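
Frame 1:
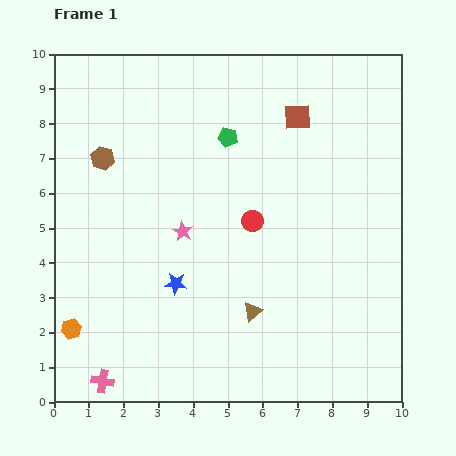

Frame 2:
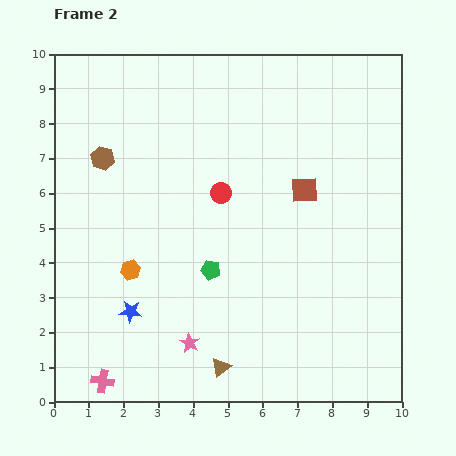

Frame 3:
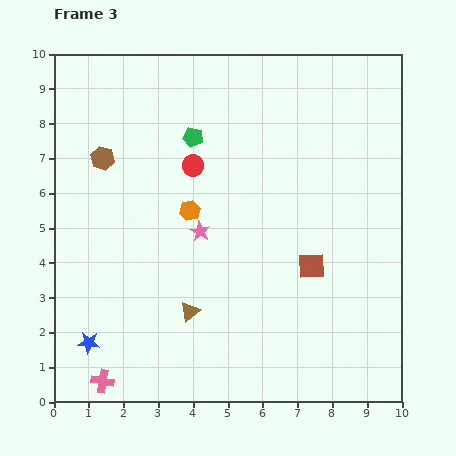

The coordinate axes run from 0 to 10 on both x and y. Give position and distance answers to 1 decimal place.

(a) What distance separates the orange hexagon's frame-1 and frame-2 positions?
2.4

The orange hexagon moved from (0.5, 2.1) to (2.2, 3.8), a distance of √(1.7² + 1.7²) ≈ 2.4.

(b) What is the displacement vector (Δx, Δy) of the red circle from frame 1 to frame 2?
(-0.9, 0.8)

The red circle was at (5.7, 5.2) in frame 1 and (4.8, 6.0) in frame 2.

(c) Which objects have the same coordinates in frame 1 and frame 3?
the brown hexagon, the pink cross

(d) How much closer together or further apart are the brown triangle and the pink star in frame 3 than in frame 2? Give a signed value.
+1.2

Distance in frame 2: 1.1. Distance in frame 3: 2.3.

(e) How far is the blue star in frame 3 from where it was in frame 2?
1.5

The blue star moved from (2.2, 2.6) to (1.0, 1.7), a distance of √(1.2² + 0.9²) ≈ 1.5.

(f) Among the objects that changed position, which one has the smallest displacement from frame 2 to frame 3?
the red circle

(moved 1.1)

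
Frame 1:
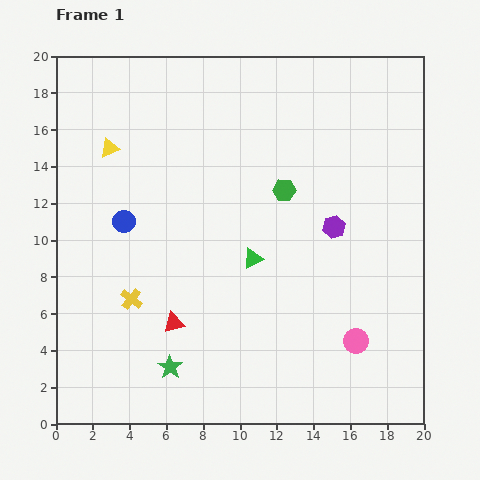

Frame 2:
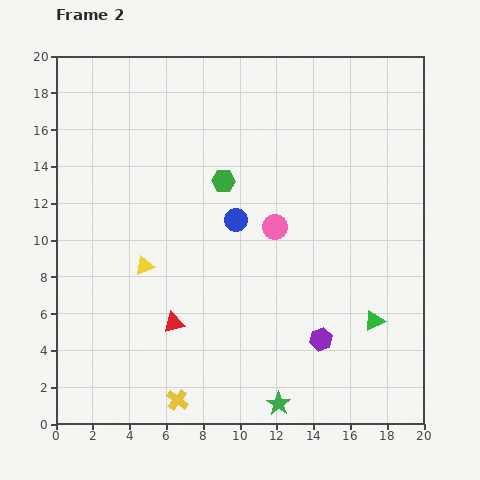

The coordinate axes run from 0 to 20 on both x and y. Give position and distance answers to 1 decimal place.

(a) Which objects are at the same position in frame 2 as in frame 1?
the red triangle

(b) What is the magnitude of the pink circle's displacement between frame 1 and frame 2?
7.6

The pink circle moved from (16.3, 4.5) to (11.9, 10.7), a distance of √(4.4² + 6.2²) ≈ 7.6.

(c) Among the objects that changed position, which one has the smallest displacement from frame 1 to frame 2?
the green hexagon

(moved 3.3)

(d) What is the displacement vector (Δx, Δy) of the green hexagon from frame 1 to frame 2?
(-3.3, 0.5)

The green hexagon was at (12.4, 12.7) in frame 1 and (9.1, 13.2) in frame 2.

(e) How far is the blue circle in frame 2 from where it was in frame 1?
6.1

The blue circle moved from (3.7, 11.0) to (9.8, 11.1), a distance of √(6.1² + 0.1²) ≈ 6.1.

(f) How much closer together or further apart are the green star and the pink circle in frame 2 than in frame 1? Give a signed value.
-0.6

Distance in frame 1: 10.2. Distance in frame 2: 9.6.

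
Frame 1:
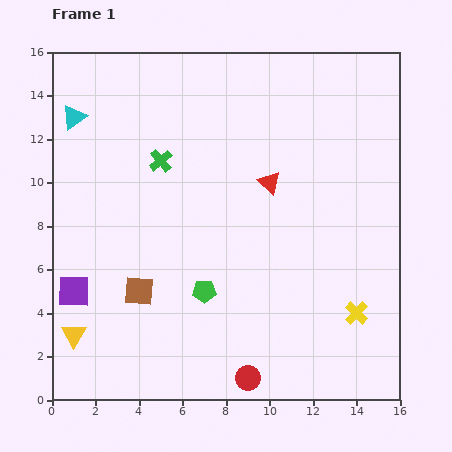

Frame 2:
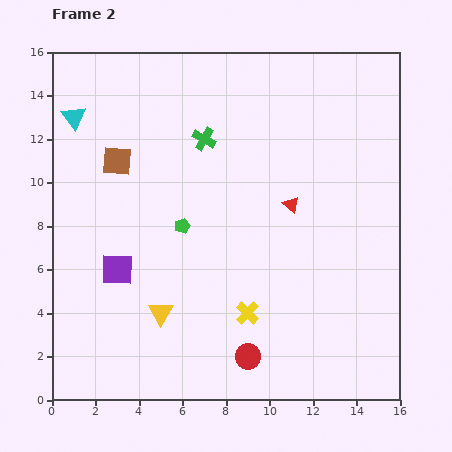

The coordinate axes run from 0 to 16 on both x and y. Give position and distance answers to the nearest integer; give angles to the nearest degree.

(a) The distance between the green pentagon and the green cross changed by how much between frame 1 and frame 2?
-2

Distance in frame 1: 6. Distance in frame 2: 4.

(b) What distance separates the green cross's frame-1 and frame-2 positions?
2

The green cross moved from (5, 11) to (7, 12), a distance of √(2² + 1²) ≈ 2.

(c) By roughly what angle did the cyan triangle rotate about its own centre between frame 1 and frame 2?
31° counter-clockwise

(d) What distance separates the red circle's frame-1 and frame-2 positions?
1

The red circle moved from (9, 1) to (9, 2), a distance of √(0² + 1²) ≈ 1.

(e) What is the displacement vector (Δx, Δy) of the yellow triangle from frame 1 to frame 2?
(4, 1)

The yellow triangle was at (1, 3) in frame 1 and (5, 4) in frame 2.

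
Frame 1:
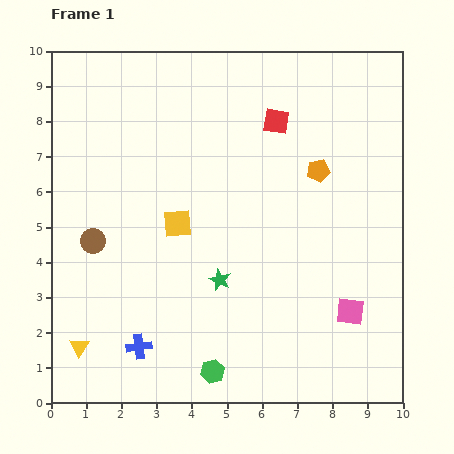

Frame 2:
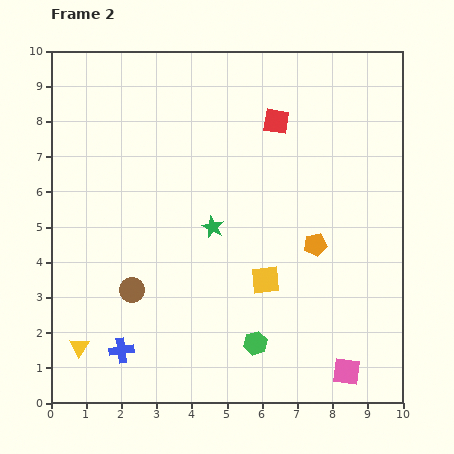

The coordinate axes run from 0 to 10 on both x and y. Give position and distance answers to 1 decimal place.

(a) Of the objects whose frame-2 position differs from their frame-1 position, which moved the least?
the blue cross

(moved 0.5)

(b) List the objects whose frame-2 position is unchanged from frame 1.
the yellow triangle, the red square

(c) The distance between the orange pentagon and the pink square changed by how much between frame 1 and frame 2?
-0.4

Distance in frame 1: 4.1. Distance in frame 2: 3.7.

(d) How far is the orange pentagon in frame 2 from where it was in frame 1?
2.1

The orange pentagon moved from (7.6, 6.6) to (7.5, 4.5), a distance of √(0.1² + 2.1²) ≈ 2.1.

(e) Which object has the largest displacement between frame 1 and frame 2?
the yellow square

(moved 3.0; next 2.1)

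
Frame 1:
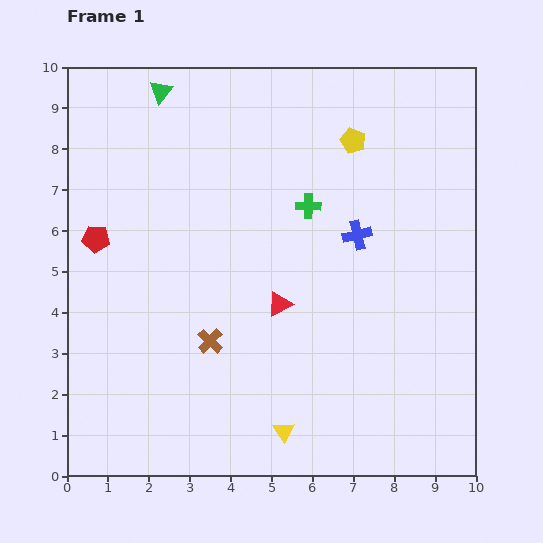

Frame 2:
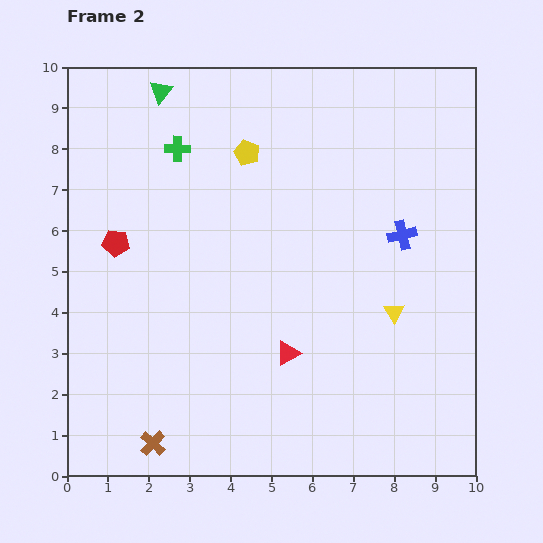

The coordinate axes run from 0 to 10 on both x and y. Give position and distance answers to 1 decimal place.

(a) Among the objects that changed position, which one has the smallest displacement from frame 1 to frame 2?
the red pentagon

(moved 0.5)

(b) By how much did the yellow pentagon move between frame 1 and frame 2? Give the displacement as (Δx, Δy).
(-2.6, -0.3)

The yellow pentagon was at (7.0, 8.2) in frame 1 and (4.4, 7.9) in frame 2.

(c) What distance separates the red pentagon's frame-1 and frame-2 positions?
0.5

The red pentagon moved from (0.7, 5.8) to (1.2, 5.7), a distance of √(0.5² + 0.1²) ≈ 0.5.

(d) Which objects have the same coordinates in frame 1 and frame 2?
the green triangle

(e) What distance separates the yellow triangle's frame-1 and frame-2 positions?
4.0

The yellow triangle moved from (5.3, 1.1) to (8.0, 4.0), a distance of √(2.7² + 2.9²) ≈ 4.0.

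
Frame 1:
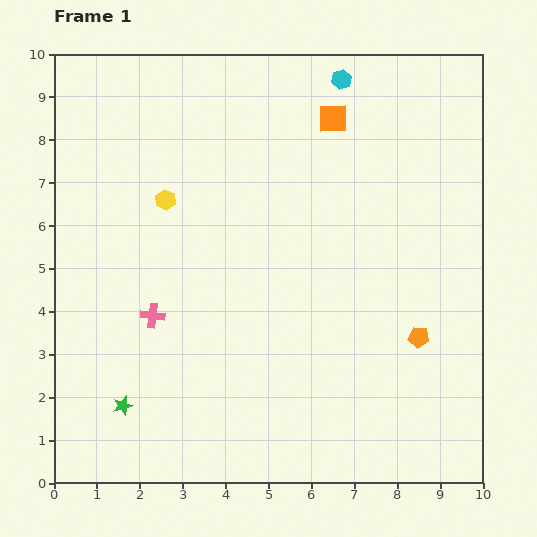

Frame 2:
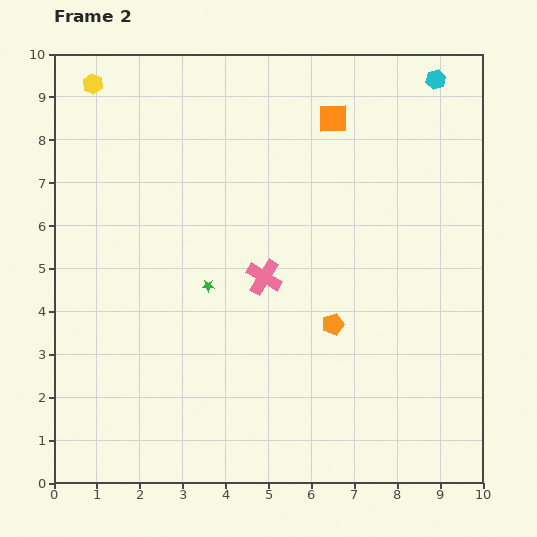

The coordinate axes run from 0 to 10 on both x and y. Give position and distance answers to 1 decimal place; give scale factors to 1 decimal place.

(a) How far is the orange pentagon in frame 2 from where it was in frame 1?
2.0

The orange pentagon moved from (8.5, 3.4) to (6.5, 3.7), a distance of √(2.0² + 0.3²) ≈ 2.0.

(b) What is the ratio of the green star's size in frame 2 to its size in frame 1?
0.6×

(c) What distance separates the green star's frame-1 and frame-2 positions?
3.4

The green star moved from (1.6, 1.8) to (3.6, 4.6), a distance of √(2.0² + 2.8²) ≈ 3.4.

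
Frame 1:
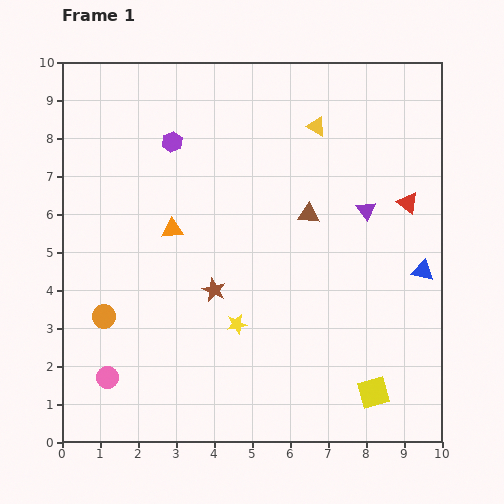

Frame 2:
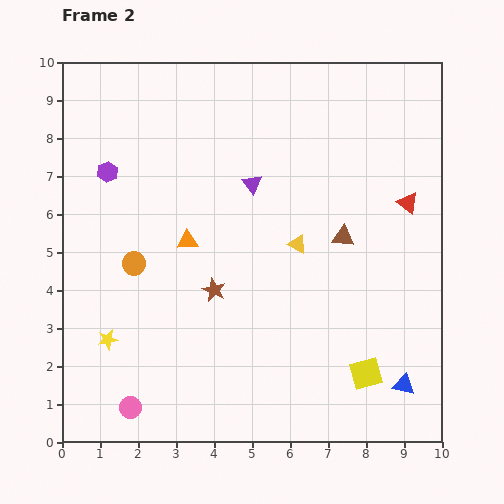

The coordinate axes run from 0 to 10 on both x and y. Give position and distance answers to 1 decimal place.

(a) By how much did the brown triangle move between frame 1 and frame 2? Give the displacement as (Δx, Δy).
(0.9, -0.6)

The brown triangle was at (6.5, 6.0) in frame 1 and (7.4, 5.4) in frame 2.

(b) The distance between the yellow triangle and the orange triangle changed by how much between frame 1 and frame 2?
-1.8

Distance in frame 1: 4.7. Distance in frame 2: 2.9.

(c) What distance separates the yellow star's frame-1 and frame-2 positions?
3.4

The yellow star moved from (4.6, 3.1) to (1.2, 2.7), a distance of √(3.4² + 0.4²) ≈ 3.4.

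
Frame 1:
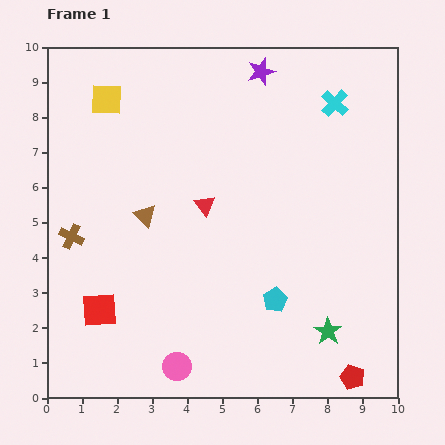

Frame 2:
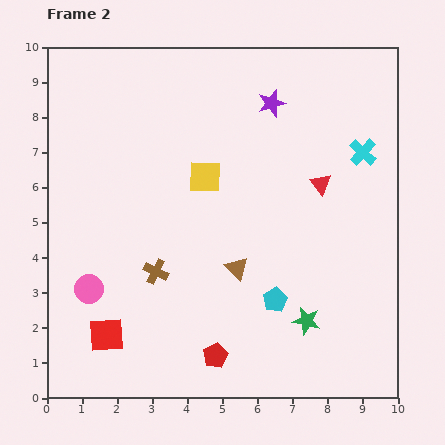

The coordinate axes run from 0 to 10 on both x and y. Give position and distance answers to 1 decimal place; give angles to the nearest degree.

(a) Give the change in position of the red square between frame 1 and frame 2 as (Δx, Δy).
(0.2, -0.7)

The red square was at (1.5, 2.5) in frame 1 and (1.7, 1.8) in frame 2.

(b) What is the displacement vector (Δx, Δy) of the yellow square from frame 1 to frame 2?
(2.8, -2.2)

The yellow square was at (1.7, 8.5) in frame 1 and (4.5, 6.3) in frame 2.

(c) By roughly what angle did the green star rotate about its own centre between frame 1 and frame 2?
22° counter-clockwise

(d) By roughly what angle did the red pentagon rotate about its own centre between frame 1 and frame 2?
25° clockwise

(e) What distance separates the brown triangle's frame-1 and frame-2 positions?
3.0

The brown triangle moved from (2.8, 5.2) to (5.4, 3.7), a distance of √(2.6² + 1.5²) ≈ 3.0.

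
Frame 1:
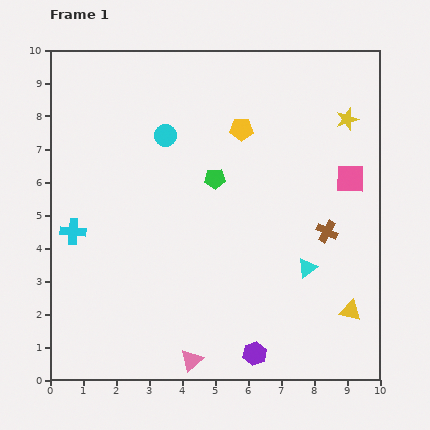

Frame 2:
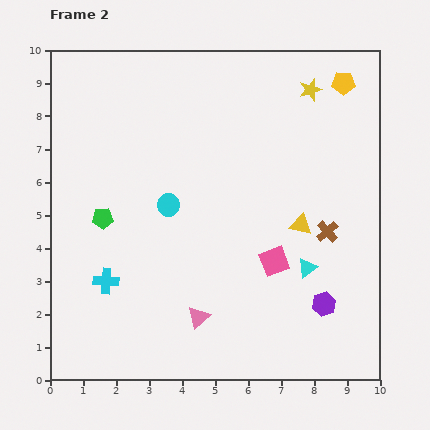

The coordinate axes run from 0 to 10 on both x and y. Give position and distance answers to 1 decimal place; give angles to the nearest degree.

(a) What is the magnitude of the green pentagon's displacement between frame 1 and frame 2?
3.6

The green pentagon moved from (5.0, 6.1) to (1.6, 4.9), a distance of √(3.4² + 1.2²) ≈ 3.6.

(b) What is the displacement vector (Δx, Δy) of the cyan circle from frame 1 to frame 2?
(0.1, -2.1)

The cyan circle was at (3.5, 7.4) in frame 1 and (3.6, 5.3) in frame 2.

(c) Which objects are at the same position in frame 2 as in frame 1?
the cyan triangle, the brown cross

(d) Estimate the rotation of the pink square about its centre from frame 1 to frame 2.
22° counter-clockwise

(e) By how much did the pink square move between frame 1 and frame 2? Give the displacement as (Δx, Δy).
(-2.3, -2.5)

The pink square was at (9.1, 6.1) in frame 1 and (6.8, 3.6) in frame 2.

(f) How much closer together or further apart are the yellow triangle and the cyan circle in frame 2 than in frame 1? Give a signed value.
-3.7

Distance in frame 1: 7.7. Distance in frame 2: 4.0.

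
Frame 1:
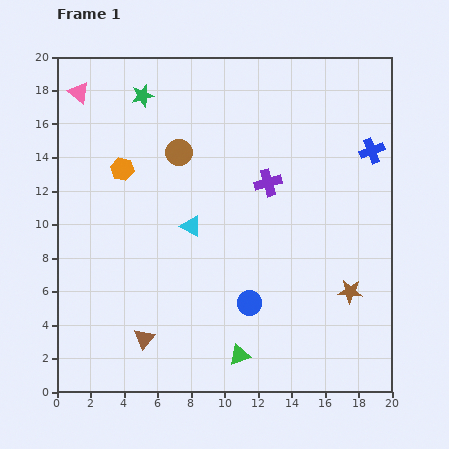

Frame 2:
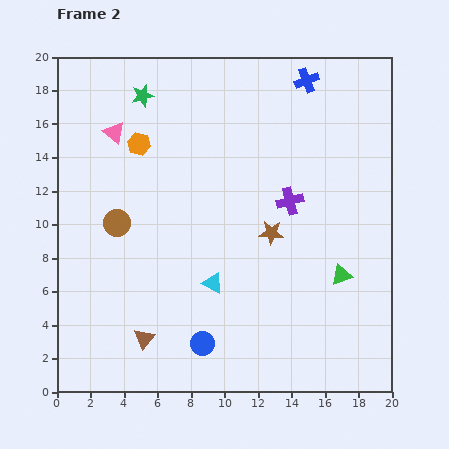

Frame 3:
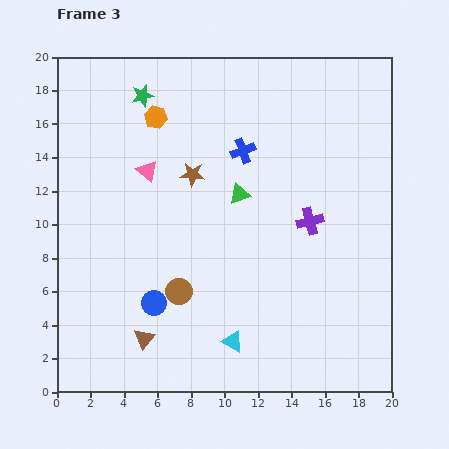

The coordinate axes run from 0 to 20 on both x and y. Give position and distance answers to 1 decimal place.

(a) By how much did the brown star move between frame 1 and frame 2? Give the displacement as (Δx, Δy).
(-4.7, 3.5)

The brown star was at (17.5, 6.0) in frame 1 and (12.8, 9.5) in frame 2.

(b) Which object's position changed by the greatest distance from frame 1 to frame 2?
the green triangle

(moved 7.8; next 5.9)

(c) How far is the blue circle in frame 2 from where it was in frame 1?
3.7

The blue circle moved from (11.5, 5.3) to (8.7, 2.9), a distance of √(2.8² + 2.4²) ≈ 3.7.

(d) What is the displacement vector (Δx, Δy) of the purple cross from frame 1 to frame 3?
(2.5, -2.3)

The purple cross was at (12.6, 12.5) in frame 1 and (15.1, 10.2) in frame 3.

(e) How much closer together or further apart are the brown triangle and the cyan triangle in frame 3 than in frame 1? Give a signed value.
-2.0

Distance in frame 1: 7.3. Distance in frame 3: 5.3.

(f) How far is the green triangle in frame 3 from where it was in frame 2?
7.8

The green triangle moved from (17.0, 7.0) to (10.9, 11.8), a distance of √(6.1² + 4.8²) ≈ 7.8.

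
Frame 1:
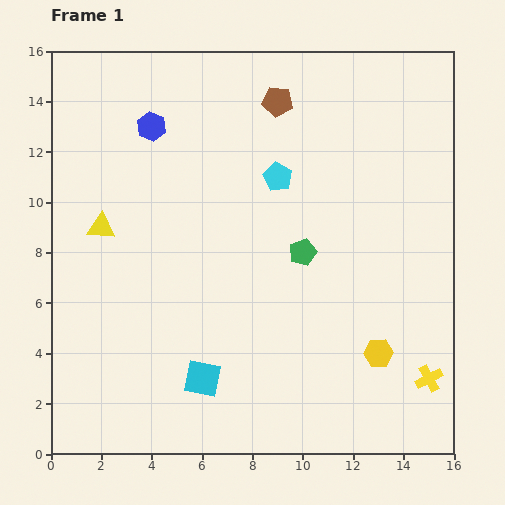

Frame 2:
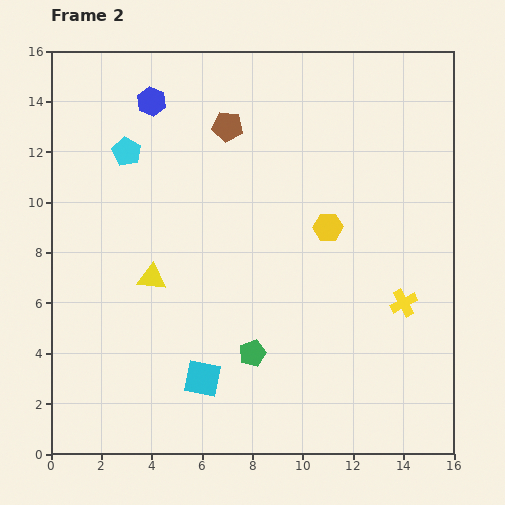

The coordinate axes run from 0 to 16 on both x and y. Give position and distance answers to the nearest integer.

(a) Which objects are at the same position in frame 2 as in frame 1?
the cyan square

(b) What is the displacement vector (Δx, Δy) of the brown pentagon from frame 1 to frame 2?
(-2, -1)

The brown pentagon was at (9, 14) in frame 1 and (7, 13) in frame 2.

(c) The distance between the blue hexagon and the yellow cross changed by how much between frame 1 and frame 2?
-2

Distance in frame 1: 15. Distance in frame 2: 13.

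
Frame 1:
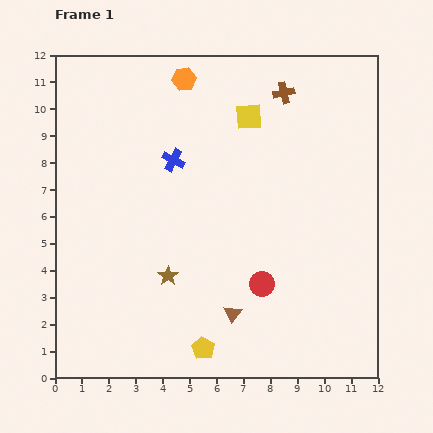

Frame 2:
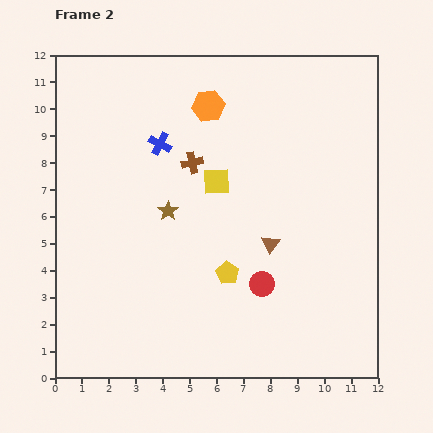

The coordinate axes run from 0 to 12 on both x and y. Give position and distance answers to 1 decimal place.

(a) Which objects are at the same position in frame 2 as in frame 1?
the red circle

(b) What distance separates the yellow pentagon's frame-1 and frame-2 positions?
2.9

The yellow pentagon moved from (5.5, 1.1) to (6.4, 3.9), a distance of √(0.9² + 2.8²) ≈ 2.9.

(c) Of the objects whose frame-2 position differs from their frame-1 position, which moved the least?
the blue cross

(moved 0.8)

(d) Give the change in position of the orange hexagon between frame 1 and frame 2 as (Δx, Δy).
(0.9, -1.0)

The orange hexagon was at (4.8, 11.1) in frame 1 and (5.7, 10.1) in frame 2.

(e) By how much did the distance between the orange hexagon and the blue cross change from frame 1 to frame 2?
-0.7

Distance in frame 1: 3.0. Distance in frame 2: 2.3.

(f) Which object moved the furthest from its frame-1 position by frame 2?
the brown cross

(moved 4.3; next 3.0)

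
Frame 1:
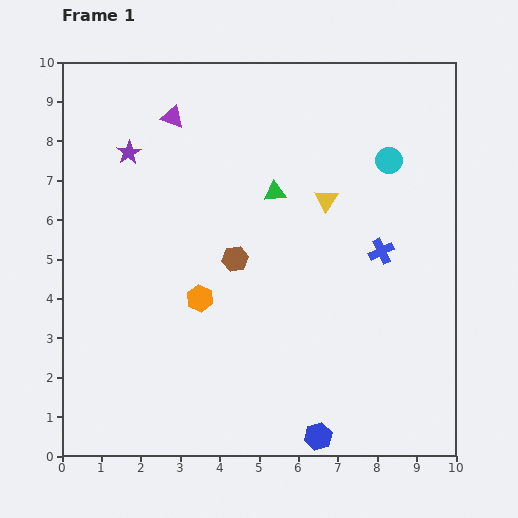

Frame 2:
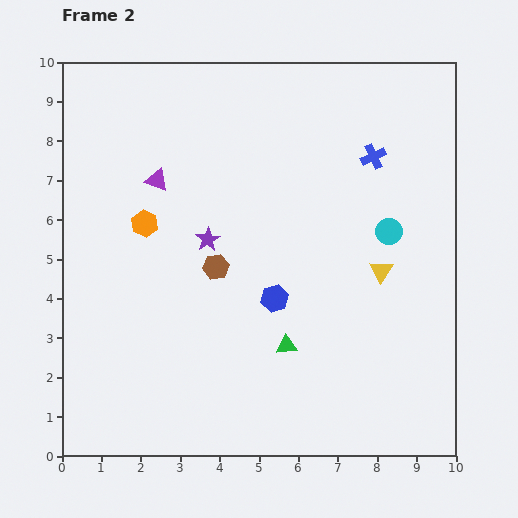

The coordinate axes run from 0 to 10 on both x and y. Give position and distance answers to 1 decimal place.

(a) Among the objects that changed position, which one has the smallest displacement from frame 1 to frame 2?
the brown hexagon

(moved 0.5)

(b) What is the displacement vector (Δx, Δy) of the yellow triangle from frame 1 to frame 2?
(1.4, -1.8)

The yellow triangle was at (6.7, 6.5) in frame 1 and (8.1, 4.7) in frame 2.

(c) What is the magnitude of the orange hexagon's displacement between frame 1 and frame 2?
2.4

The orange hexagon moved from (3.5, 4.0) to (2.1, 5.9), a distance of √(1.4² + 1.9²) ≈ 2.4.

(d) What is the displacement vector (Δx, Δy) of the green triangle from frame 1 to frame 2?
(0.3, -3.9)

The green triangle was at (5.4, 6.7) in frame 1 and (5.7, 2.8) in frame 2.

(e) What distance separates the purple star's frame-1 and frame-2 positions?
3.0

The purple star moved from (1.7, 7.7) to (3.7, 5.5), a distance of √(2.0² + 2.2²) ≈ 3.0.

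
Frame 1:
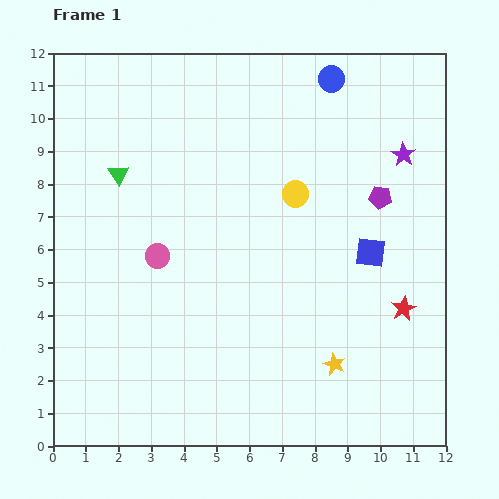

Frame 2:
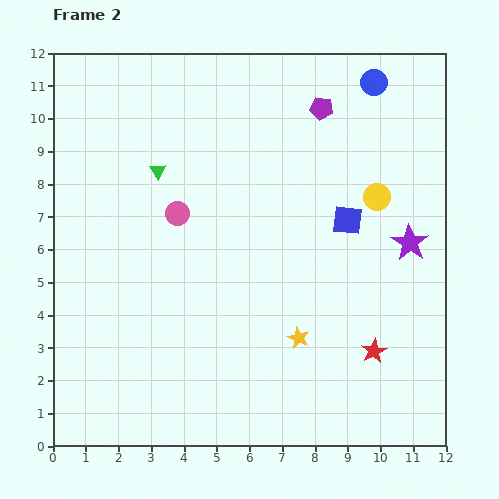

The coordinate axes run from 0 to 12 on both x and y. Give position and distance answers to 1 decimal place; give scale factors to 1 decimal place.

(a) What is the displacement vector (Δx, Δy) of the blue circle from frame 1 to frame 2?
(1.3, -0.1)

The blue circle was at (8.5, 11.2) in frame 1 and (9.8, 11.1) in frame 2.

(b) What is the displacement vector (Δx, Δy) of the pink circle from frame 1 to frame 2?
(0.6, 1.3)

The pink circle was at (3.2, 5.8) in frame 1 and (3.8, 7.1) in frame 2.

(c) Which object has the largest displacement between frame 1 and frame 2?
the purple pentagon

(moved 3.2; next 2.7)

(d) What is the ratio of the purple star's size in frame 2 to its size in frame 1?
1.5×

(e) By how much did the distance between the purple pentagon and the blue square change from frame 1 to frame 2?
+1.8

Distance in frame 1: 1.7. Distance in frame 2: 3.5.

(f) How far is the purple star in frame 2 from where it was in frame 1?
2.7

The purple star moved from (10.7, 8.9) to (10.9, 6.2), a distance of √(0.2² + 2.7²) ≈ 2.7.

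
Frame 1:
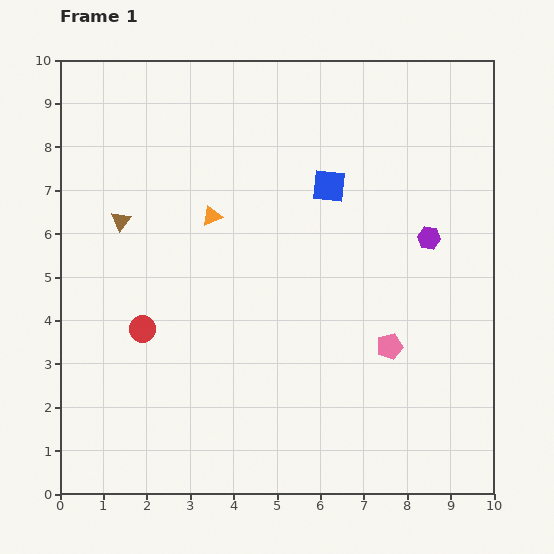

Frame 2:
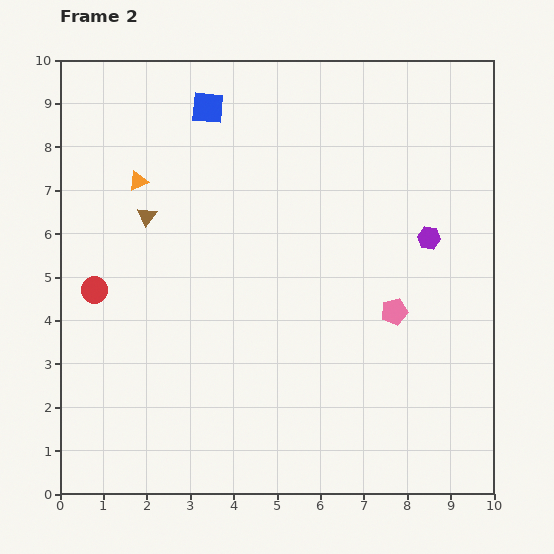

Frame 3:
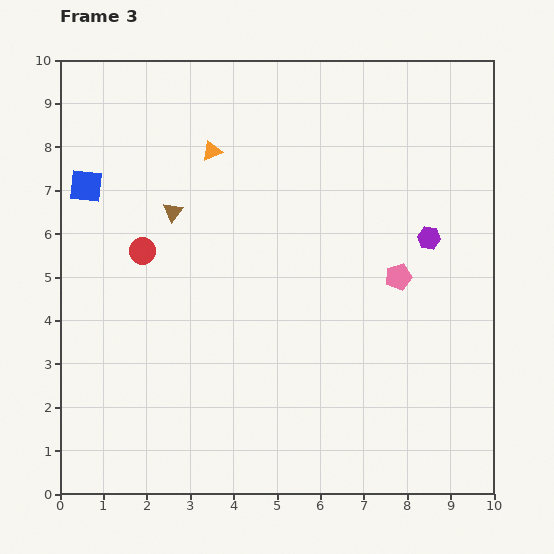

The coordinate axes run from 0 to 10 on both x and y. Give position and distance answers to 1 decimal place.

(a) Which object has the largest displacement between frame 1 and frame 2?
the blue square

(moved 3.3; next 1.9)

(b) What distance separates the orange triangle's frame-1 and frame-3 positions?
1.5

The orange triangle moved from (3.5, 6.4) to (3.5, 7.9), a distance of √(0.0² + 1.5²) ≈ 1.5.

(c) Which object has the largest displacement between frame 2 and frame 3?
the blue square

(moved 3.3; next 1.8)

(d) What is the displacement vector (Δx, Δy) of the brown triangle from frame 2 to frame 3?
(0.6, 0.1)

The brown triangle was at (2.0, 6.4) in frame 2 and (2.6, 6.5) in frame 3.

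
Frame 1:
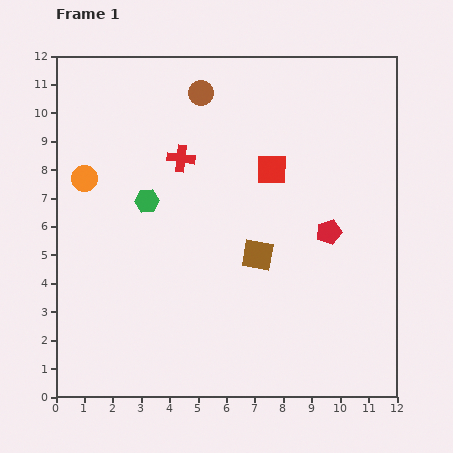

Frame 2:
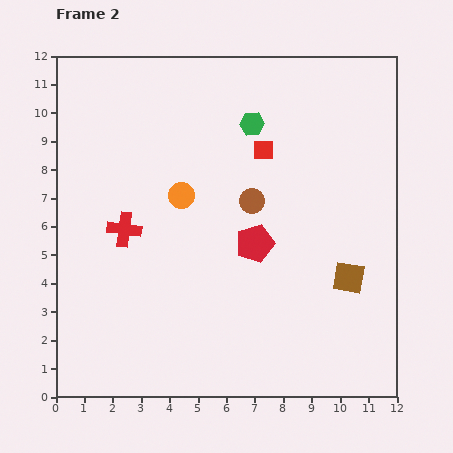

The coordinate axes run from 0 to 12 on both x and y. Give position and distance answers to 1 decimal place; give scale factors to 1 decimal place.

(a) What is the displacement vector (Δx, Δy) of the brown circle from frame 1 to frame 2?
(1.8, -3.8)

The brown circle was at (5.1, 10.7) in frame 1 and (6.9, 6.9) in frame 2.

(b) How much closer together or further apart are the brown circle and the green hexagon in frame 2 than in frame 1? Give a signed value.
-1.5

Distance in frame 1: 4.2. Distance in frame 2: 2.7.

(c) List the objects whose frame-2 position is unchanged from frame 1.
none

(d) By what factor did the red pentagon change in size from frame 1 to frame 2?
1.5×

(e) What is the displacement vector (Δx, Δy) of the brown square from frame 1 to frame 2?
(3.2, -0.8)

The brown square was at (7.1, 5.0) in frame 1 and (10.3, 4.2) in frame 2.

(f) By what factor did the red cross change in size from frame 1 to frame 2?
1.3×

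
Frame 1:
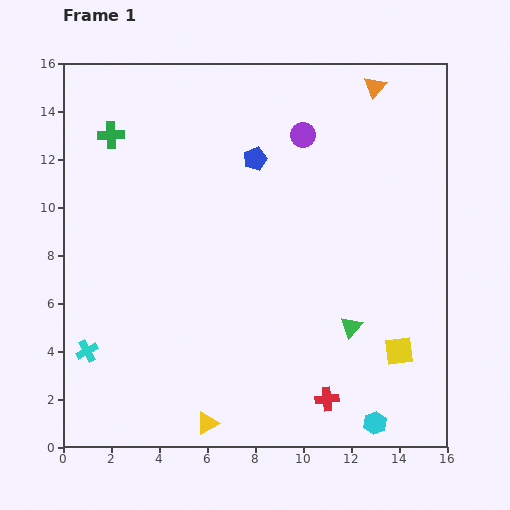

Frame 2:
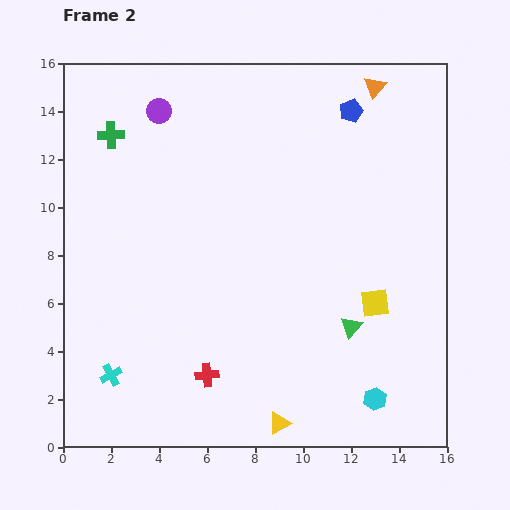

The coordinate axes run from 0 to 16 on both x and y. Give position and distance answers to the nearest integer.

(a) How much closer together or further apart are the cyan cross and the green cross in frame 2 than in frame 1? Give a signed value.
+1

Distance in frame 1: 9. Distance in frame 2: 10.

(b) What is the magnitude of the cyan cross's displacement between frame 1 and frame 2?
1

The cyan cross moved from (1, 4) to (2, 3), a distance of √(1² + 1²) ≈ 1.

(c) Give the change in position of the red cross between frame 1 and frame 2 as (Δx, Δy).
(-5, 1)

The red cross was at (11, 2) in frame 1 and (6, 3) in frame 2.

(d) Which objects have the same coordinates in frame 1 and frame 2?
the green cross, the orange triangle, the green triangle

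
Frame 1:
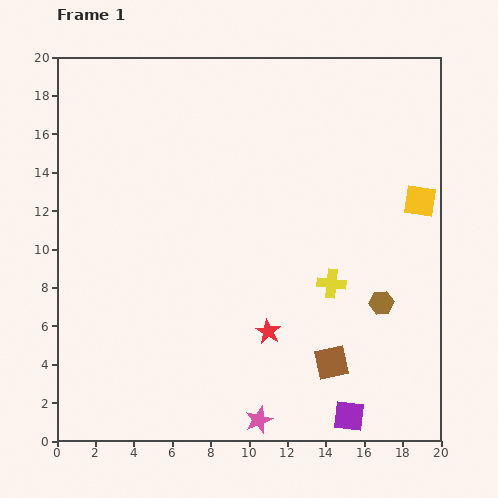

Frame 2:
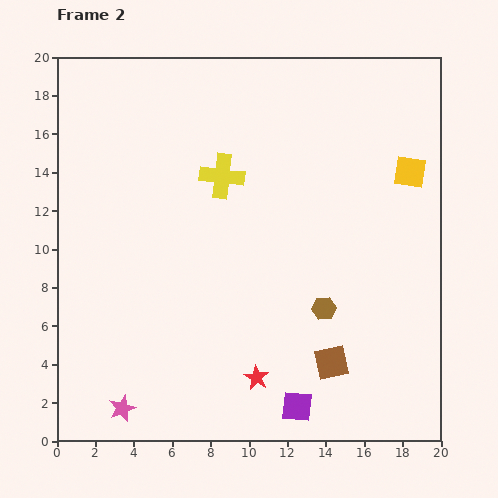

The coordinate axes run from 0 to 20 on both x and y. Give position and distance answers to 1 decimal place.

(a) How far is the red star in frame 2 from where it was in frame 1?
2.5

The red star moved from (11.0, 5.7) to (10.4, 3.3), a distance of √(0.6² + 2.4²) ≈ 2.5.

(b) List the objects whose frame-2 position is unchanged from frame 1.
the brown square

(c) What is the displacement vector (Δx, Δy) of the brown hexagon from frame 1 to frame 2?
(-3.0, -0.3)

The brown hexagon was at (16.9, 7.2) in frame 1 and (13.9, 6.9) in frame 2.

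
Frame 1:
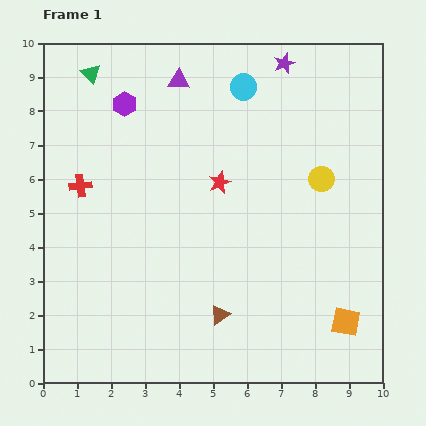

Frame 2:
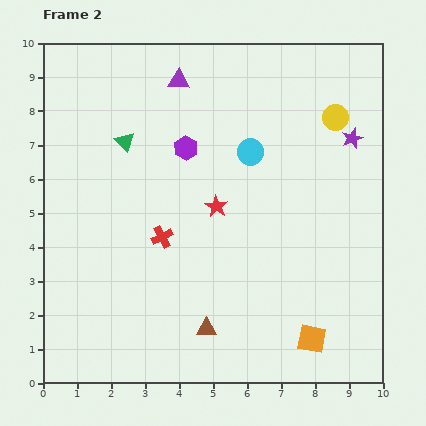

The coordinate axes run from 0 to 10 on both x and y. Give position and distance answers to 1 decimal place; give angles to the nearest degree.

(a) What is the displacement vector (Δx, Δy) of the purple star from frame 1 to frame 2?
(2.0, -2.2)

The purple star was at (7.1, 9.4) in frame 1 and (9.1, 7.2) in frame 2.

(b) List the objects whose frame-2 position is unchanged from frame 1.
the purple triangle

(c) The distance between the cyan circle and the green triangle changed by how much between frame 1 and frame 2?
-0.8

Distance in frame 1: 4.5. Distance in frame 2: 3.7.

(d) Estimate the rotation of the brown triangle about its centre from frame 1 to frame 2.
36° clockwise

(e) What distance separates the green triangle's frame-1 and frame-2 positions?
2.2

The green triangle moved from (1.4, 9.1) to (2.4, 7.1), a distance of √(1.0² + 2.0²) ≈ 2.2.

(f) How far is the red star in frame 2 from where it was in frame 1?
0.7

The red star moved from (5.2, 5.9) to (5.1, 5.2), a distance of √(0.1² + 0.7²) ≈ 0.7.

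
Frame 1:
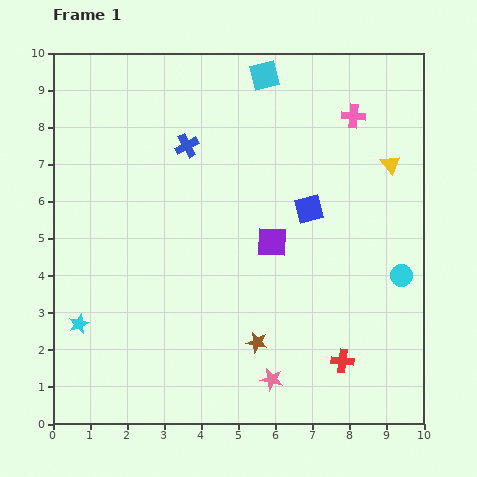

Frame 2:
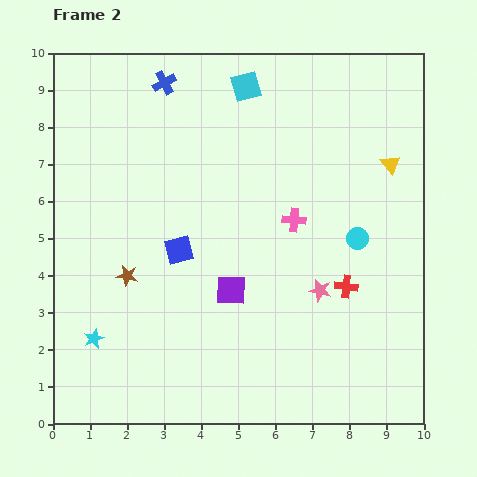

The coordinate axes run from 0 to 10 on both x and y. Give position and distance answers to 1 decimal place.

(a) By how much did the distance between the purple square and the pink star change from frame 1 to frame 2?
-1.3

Distance in frame 1: 3.7. Distance in frame 2: 2.4.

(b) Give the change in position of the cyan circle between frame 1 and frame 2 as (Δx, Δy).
(-1.2, 1.0)

The cyan circle was at (9.4, 4.0) in frame 1 and (8.2, 5.0) in frame 2.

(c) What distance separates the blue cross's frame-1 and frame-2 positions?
1.8

The blue cross moved from (3.6, 7.5) to (3.0, 9.2), a distance of √(0.6² + 1.7²) ≈ 1.8.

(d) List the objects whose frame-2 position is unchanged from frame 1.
the yellow triangle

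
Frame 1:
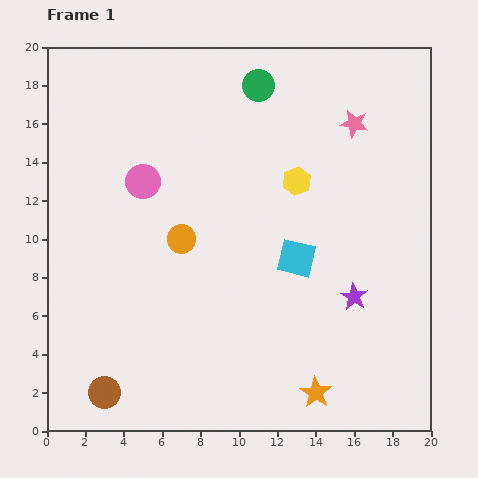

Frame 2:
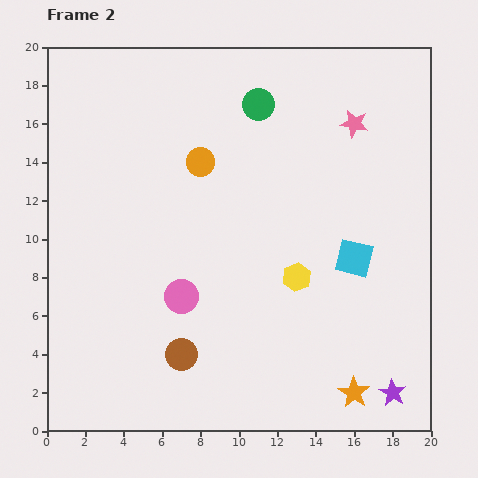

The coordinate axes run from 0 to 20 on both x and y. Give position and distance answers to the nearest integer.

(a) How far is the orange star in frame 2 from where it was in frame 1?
2

The orange star moved from (14, 2) to (16, 2), a distance of √(2² + 0²) ≈ 2.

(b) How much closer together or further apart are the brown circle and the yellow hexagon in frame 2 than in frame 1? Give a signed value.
-8

Distance in frame 1: 15. Distance in frame 2: 7.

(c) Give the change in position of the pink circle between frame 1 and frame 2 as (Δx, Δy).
(2, -6)

The pink circle was at (5, 13) in frame 1 and (7, 7) in frame 2.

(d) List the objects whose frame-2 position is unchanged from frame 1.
the pink star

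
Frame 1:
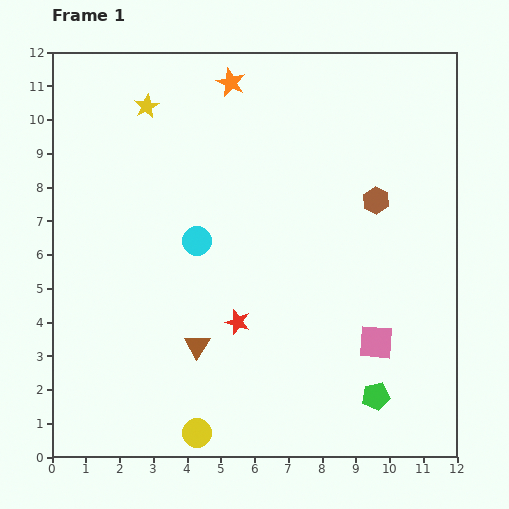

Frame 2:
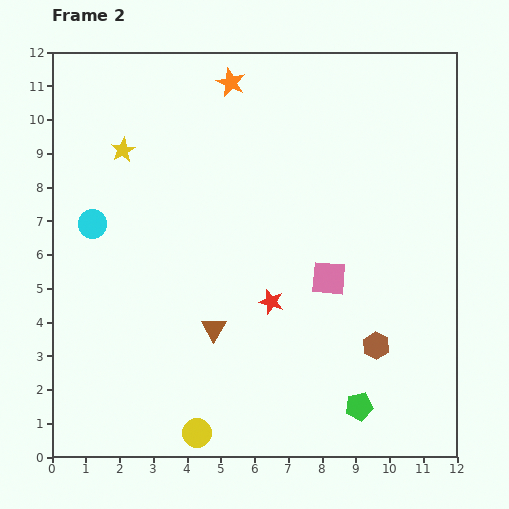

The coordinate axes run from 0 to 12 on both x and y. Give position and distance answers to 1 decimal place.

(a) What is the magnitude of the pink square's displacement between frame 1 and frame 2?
2.4

The pink square moved from (9.6, 3.4) to (8.2, 5.3), a distance of √(1.4² + 1.9²) ≈ 2.4.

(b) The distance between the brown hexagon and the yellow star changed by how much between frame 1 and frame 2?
+2.1

Distance in frame 1: 7.4. Distance in frame 2: 9.5.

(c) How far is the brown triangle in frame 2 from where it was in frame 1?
0.7

The brown triangle moved from (4.3, 3.3) to (4.8, 3.8), a distance of √(0.5² + 0.5²) ≈ 0.7.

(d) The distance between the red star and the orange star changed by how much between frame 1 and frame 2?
-0.5

Distance in frame 1: 7.1. Distance in frame 2: 6.6.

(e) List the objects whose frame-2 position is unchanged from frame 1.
the yellow circle, the orange star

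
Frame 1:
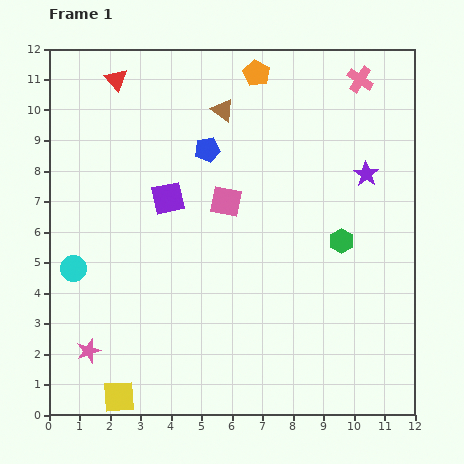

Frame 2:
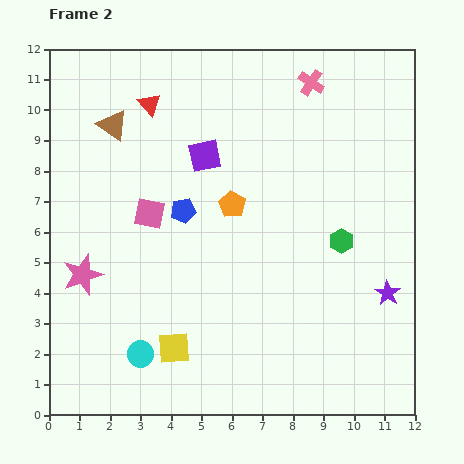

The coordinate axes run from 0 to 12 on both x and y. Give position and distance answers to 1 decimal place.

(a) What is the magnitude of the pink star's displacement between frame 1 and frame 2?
2.5

The pink star moved from (1.3, 2.1) to (1.1, 4.6), a distance of √(0.2² + 2.5²) ≈ 2.5.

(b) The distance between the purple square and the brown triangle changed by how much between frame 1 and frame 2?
-0.2

Distance in frame 1: 3.4. Distance in frame 2: 3.2.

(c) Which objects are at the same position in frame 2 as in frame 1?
the green hexagon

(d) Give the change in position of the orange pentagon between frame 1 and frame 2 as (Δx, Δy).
(-0.8, -4.3)

The orange pentagon was at (6.8, 11.2) in frame 1 and (6.0, 6.9) in frame 2.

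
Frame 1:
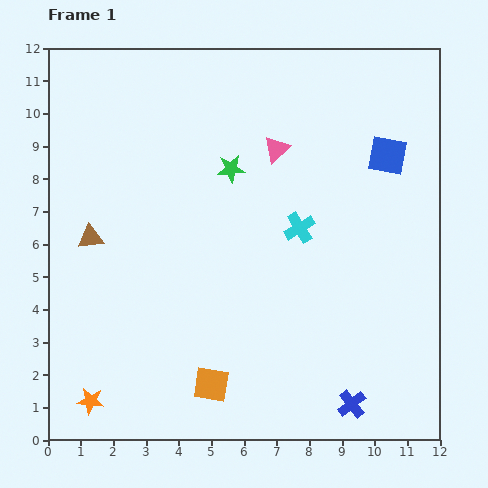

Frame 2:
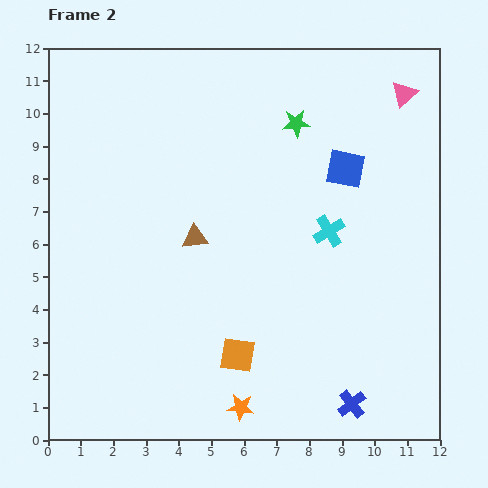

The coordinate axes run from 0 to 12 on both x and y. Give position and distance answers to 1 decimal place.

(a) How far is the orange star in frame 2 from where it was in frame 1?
4.6

The orange star moved from (1.3, 1.2) to (5.9, 1.0), a distance of √(4.6² + 0.2²) ≈ 4.6.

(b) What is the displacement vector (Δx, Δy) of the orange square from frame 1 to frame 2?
(0.8, 0.9)

The orange square was at (5.0, 1.7) in frame 1 and (5.8, 2.6) in frame 2.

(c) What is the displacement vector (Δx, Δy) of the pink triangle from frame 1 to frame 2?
(3.9, 1.7)

The pink triangle was at (7.0, 8.9) in frame 1 and (10.9, 10.6) in frame 2.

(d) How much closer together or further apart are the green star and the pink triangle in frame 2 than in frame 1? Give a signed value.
+1.9

Distance in frame 1: 1.5. Distance in frame 2: 3.4.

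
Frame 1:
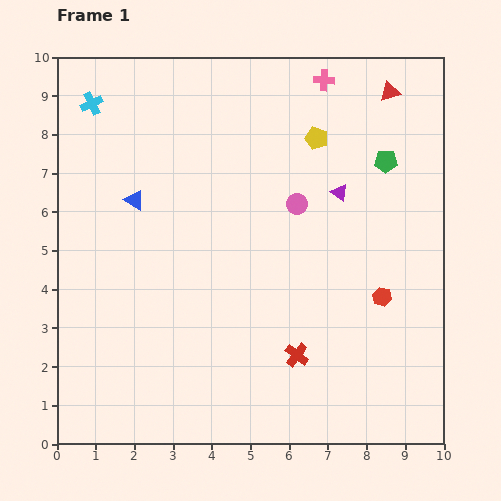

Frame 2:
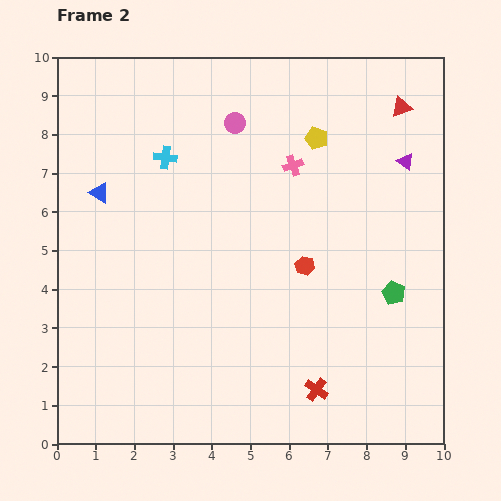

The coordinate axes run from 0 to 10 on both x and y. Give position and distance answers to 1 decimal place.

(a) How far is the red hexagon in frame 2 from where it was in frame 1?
2.2

The red hexagon moved from (8.4, 3.8) to (6.4, 4.6), a distance of √(2.0² + 0.8²) ≈ 2.2.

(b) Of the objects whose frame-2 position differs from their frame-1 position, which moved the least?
the red triangle

(moved 0.5)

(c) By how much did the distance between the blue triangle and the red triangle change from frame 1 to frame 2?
+0.9

Distance in frame 1: 7.2. Distance in frame 2: 8.1.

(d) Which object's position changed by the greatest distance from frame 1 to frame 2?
the green pentagon

(moved 3.4; next 2.6)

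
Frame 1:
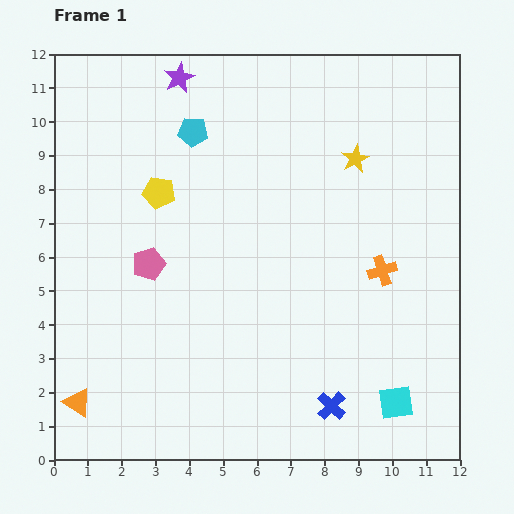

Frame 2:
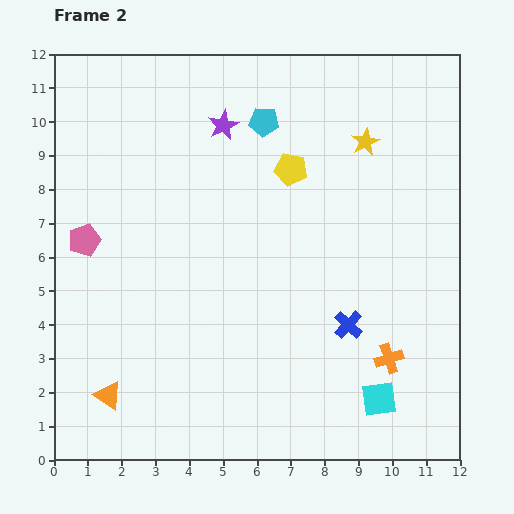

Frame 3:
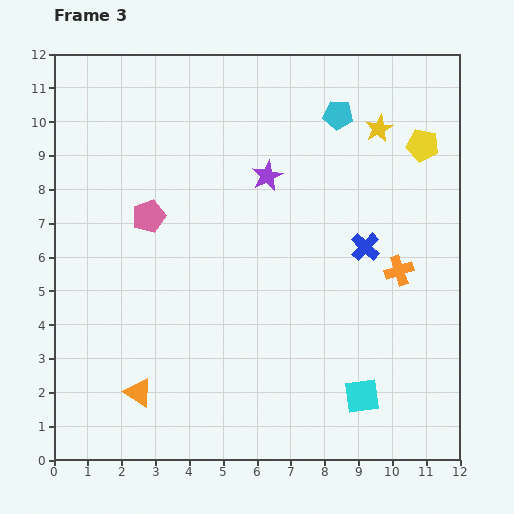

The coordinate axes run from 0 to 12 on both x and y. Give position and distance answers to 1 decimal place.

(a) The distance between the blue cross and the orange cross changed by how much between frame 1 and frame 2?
-2.7

Distance in frame 1: 4.3. Distance in frame 2: 1.6.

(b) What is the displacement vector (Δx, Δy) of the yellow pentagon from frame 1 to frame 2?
(3.9, 0.7)

The yellow pentagon was at (3.1, 7.9) in frame 1 and (7.0, 8.6) in frame 2.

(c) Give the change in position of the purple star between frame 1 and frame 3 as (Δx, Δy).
(2.6, -2.9)

The purple star was at (3.7, 11.3) in frame 1 and (6.3, 8.4) in frame 3.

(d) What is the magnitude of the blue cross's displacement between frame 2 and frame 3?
2.4

The blue cross moved from (8.7, 4.0) to (9.2, 6.3), a distance of √(0.5² + 2.3²) ≈ 2.4.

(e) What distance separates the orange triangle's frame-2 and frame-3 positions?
0.9

The orange triangle moved from (1.6, 1.9) to (2.5, 2.0), a distance of √(0.9² + 0.1²) ≈ 0.9.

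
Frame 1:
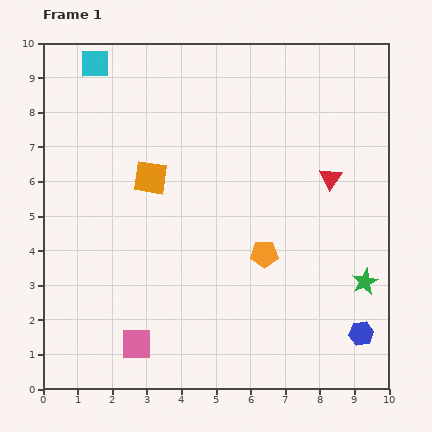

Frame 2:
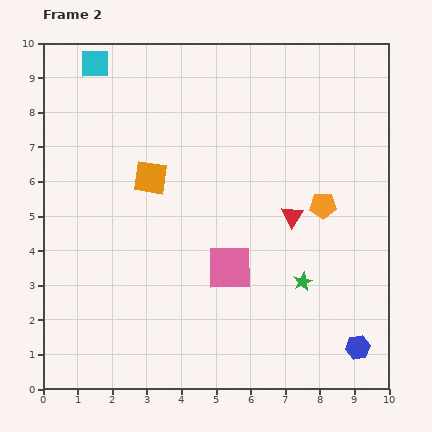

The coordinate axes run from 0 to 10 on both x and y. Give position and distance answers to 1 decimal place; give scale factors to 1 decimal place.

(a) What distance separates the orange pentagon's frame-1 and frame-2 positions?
2.2

The orange pentagon moved from (6.4, 3.9) to (8.1, 5.3), a distance of √(1.7² + 1.4²) ≈ 2.2.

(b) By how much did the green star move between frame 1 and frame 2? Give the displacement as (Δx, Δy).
(-1.8, 0.0)

The green star was at (9.3, 3.1) in frame 1 and (7.5, 3.1) in frame 2.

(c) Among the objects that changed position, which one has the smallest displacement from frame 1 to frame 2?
the blue hexagon

(moved 0.4)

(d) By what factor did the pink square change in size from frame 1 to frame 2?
1.4×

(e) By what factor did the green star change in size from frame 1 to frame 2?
0.7×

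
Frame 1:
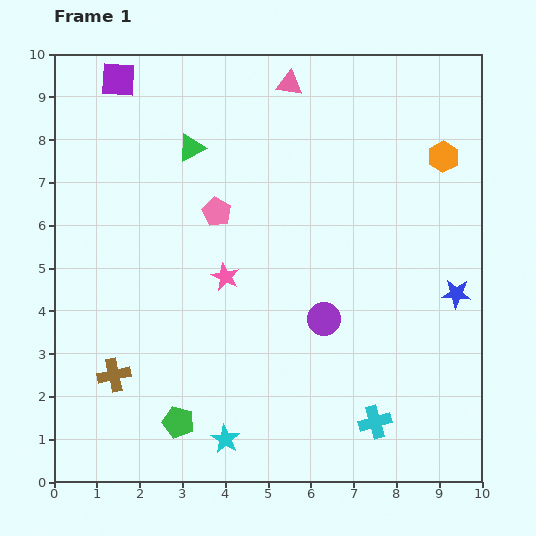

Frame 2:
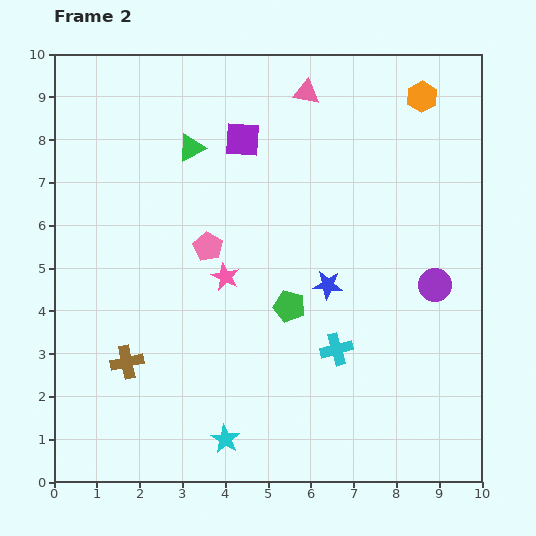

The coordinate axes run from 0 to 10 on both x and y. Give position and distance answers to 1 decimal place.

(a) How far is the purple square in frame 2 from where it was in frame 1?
3.2

The purple square moved from (1.5, 9.4) to (4.4, 8.0), a distance of √(2.9² + 1.4²) ≈ 3.2.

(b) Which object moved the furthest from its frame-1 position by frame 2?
the green pentagon

(moved 3.7; next 3.2)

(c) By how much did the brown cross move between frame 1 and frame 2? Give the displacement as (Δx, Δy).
(0.3, 0.3)

The brown cross was at (1.4, 2.5) in frame 1 and (1.7, 2.8) in frame 2.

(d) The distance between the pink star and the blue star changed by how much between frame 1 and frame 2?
-3.0

Distance in frame 1: 5.4. Distance in frame 2: 2.4.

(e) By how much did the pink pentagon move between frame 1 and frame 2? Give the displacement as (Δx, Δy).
(-0.2, -0.8)

The pink pentagon was at (3.8, 6.3) in frame 1 and (3.6, 5.5) in frame 2.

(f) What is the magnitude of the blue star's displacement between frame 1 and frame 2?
3.0

The blue star moved from (9.4, 4.4) to (6.4, 4.6), a distance of √(3.0² + 0.2²) ≈ 3.0.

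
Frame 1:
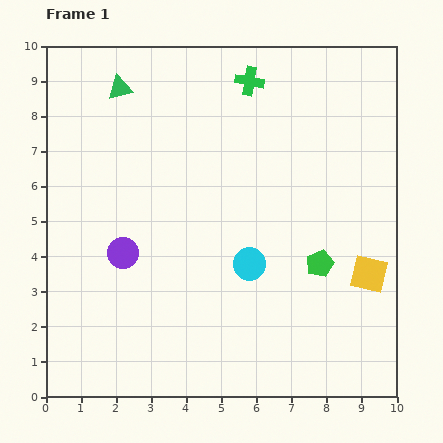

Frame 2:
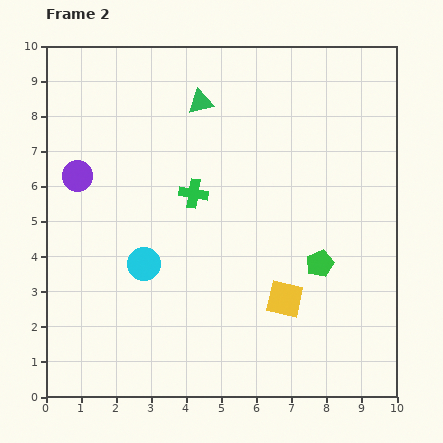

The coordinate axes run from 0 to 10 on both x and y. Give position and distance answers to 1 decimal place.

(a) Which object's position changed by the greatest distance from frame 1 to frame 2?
the green cross

(moved 3.6; next 3.0)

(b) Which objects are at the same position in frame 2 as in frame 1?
the green pentagon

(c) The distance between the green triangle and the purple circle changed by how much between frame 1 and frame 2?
-0.6

Distance in frame 1: 4.7. Distance in frame 2: 4.1.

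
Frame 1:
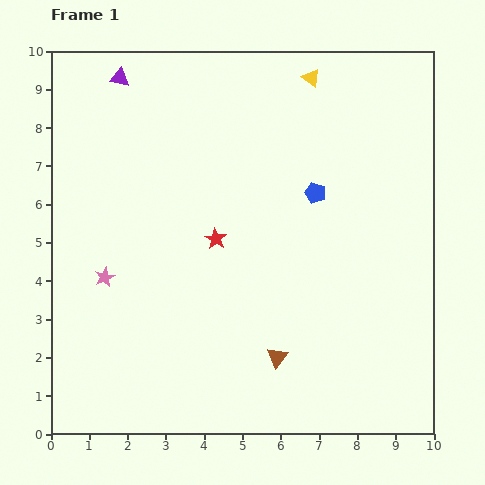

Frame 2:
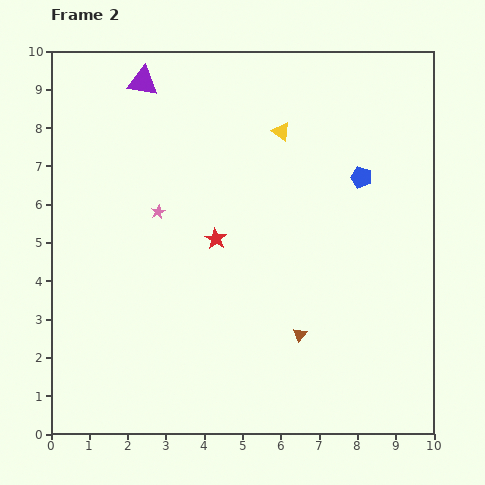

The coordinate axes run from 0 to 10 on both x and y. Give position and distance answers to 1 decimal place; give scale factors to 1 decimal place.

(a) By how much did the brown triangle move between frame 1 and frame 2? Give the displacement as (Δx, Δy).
(0.6, 0.6)

The brown triangle was at (5.9, 2.0) in frame 1 and (6.5, 2.6) in frame 2.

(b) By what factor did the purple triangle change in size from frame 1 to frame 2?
1.6×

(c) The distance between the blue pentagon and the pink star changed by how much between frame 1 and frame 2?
-0.5

Distance in frame 1: 5.9. Distance in frame 2: 5.4.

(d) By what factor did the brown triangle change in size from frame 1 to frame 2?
0.7×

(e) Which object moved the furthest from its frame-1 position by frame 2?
the pink star

(moved 2.2; next 1.6)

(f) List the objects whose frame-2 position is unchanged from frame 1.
the red star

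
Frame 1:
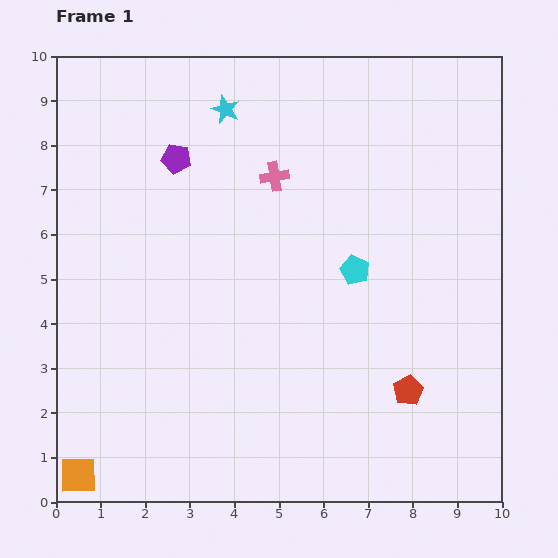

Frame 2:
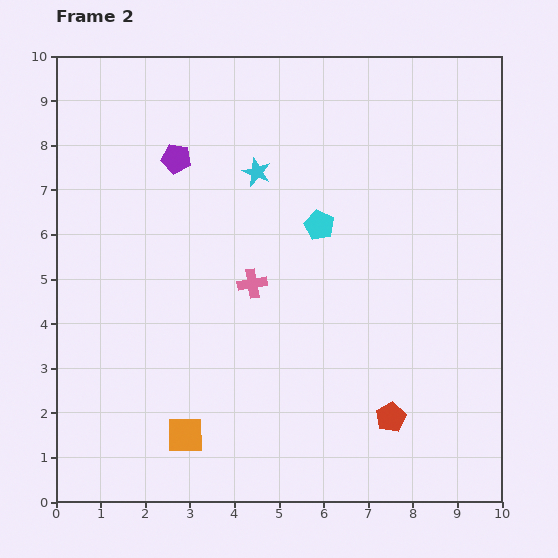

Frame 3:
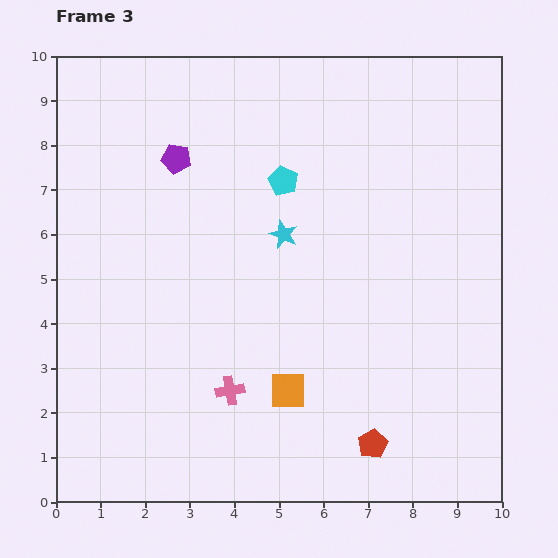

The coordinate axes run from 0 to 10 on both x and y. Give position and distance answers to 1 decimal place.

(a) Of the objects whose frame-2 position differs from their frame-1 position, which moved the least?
the red pentagon

(moved 0.7)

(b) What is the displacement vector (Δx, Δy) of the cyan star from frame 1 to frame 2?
(0.7, -1.4)

The cyan star was at (3.8, 8.8) in frame 1 and (4.5, 7.4) in frame 2.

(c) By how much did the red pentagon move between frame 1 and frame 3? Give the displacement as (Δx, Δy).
(-0.8, -1.2)

The red pentagon was at (7.9, 2.5) in frame 1 and (7.1, 1.3) in frame 3.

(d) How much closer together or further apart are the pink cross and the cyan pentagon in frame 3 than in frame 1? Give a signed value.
+2.1

Distance in frame 1: 2.8. Distance in frame 3: 4.9.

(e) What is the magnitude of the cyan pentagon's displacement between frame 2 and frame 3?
1.3

The cyan pentagon moved from (5.9, 6.2) to (5.1, 7.2), a distance of √(0.8² + 1.0²) ≈ 1.3.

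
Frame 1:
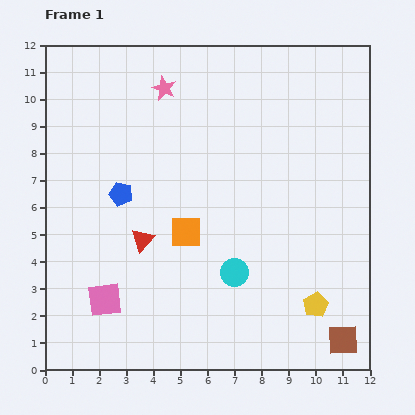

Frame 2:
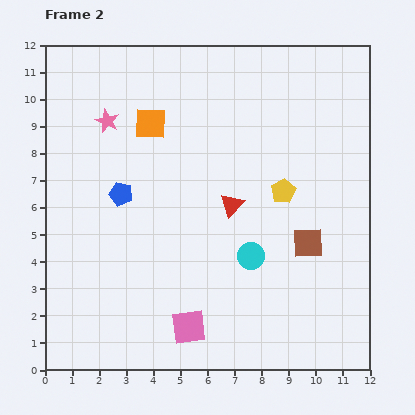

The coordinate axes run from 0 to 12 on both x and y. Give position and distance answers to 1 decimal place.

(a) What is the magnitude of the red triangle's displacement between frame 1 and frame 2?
3.5

The red triangle moved from (3.6, 4.8) to (6.9, 6.1), a distance of √(3.3² + 1.3²) ≈ 3.5.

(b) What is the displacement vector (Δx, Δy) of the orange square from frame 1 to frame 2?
(-1.3, 4.0)

The orange square was at (5.2, 5.1) in frame 1 and (3.9, 9.1) in frame 2.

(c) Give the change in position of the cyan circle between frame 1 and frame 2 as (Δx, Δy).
(0.6, 0.6)

The cyan circle was at (7.0, 3.6) in frame 1 and (7.6, 4.2) in frame 2.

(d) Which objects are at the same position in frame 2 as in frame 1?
the blue pentagon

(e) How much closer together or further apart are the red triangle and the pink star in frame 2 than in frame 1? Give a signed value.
-0.2

Distance in frame 1: 5.7. Distance in frame 2: 5.5.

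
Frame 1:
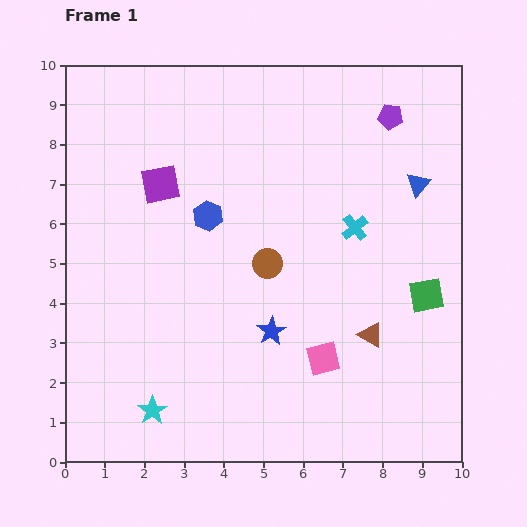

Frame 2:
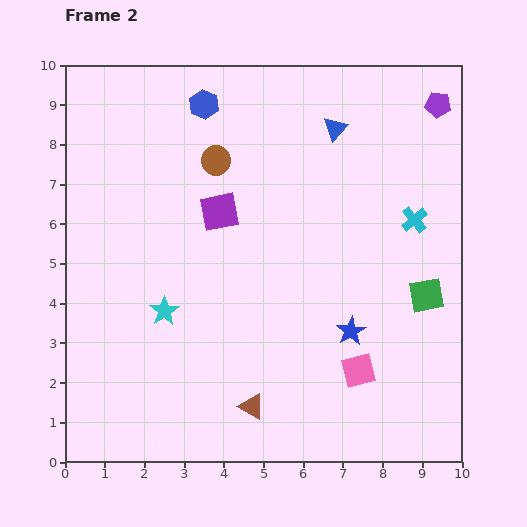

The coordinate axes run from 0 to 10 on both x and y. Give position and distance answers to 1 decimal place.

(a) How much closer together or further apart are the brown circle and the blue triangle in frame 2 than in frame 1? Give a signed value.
-1.2

Distance in frame 1: 4.3. Distance in frame 2: 3.1.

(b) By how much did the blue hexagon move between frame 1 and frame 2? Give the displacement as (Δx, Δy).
(-0.1, 2.8)

The blue hexagon was at (3.6, 6.2) in frame 1 and (3.5, 9.0) in frame 2.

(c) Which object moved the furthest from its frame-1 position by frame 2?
the brown triangle

(moved 3.5; next 2.9)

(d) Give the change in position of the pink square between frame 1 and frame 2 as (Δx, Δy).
(0.9, -0.3)

The pink square was at (6.5, 2.6) in frame 1 and (7.4, 2.3) in frame 2.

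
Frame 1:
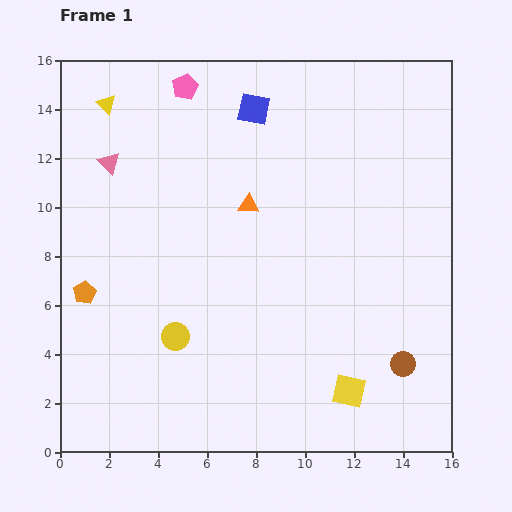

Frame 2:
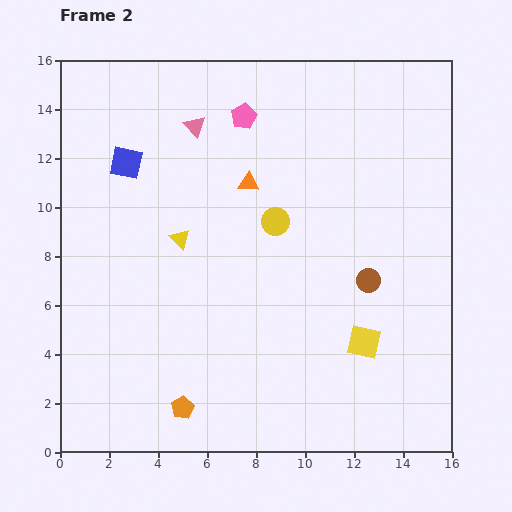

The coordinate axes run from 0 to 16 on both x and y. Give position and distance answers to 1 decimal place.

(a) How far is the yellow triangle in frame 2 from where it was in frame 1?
6.3

The yellow triangle moved from (1.9, 14.2) to (4.9, 8.7), a distance of √(3.0² + 5.5²) ≈ 6.3.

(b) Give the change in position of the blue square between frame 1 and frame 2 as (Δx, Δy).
(-5.2, -2.2)

The blue square was at (7.9, 14.0) in frame 1 and (2.7, 11.8) in frame 2.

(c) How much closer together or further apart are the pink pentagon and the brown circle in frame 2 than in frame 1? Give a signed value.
-6.0

Distance in frame 1: 14.4. Distance in frame 2: 8.4.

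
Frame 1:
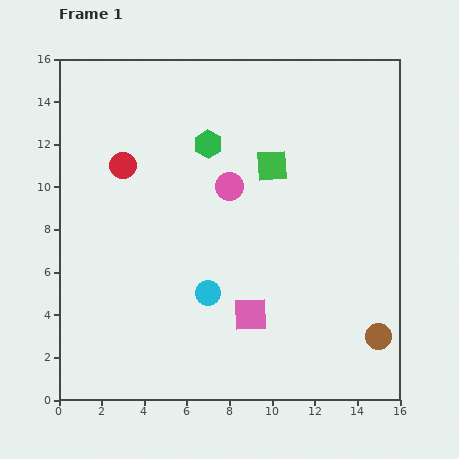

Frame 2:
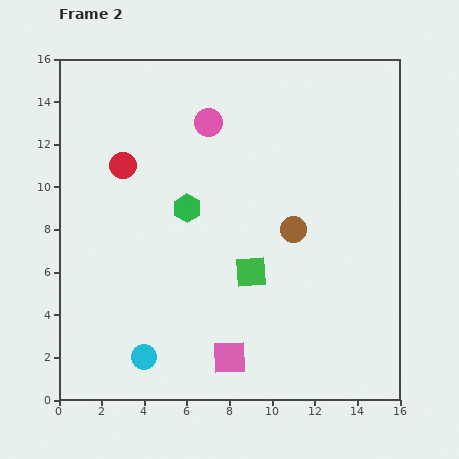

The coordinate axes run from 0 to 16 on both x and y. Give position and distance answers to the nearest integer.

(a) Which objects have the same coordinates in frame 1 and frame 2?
the red circle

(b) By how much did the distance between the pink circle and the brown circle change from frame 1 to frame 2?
-4

Distance in frame 1: 10. Distance in frame 2: 6.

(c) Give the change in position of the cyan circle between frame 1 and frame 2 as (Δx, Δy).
(-3, -3)

The cyan circle was at (7, 5) in frame 1 and (4, 2) in frame 2.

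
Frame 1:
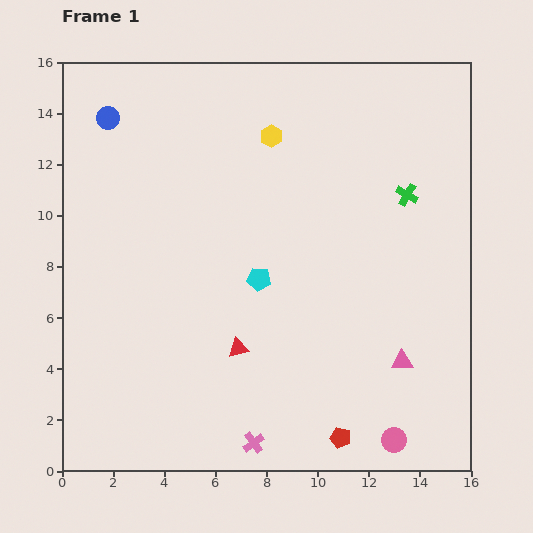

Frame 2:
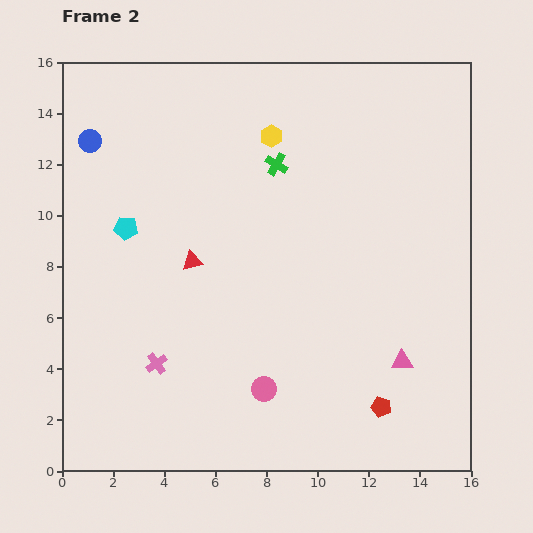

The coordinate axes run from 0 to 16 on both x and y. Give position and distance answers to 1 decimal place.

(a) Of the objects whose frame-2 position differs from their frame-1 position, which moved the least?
the blue circle

(moved 1.1)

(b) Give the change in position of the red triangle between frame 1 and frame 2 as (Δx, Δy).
(-1.8, 3.4)

The red triangle was at (6.9, 4.8) in frame 1 and (5.1, 8.2) in frame 2.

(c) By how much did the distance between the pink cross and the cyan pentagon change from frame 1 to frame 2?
-1.0

Distance in frame 1: 6.4. Distance in frame 2: 5.4.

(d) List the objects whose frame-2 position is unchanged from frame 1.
the yellow hexagon, the pink triangle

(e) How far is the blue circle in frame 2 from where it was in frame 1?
1.1

The blue circle moved from (1.8, 13.8) to (1.1, 12.9), a distance of √(0.7² + 0.9²) ≈ 1.1.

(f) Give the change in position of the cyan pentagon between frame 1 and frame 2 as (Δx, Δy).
(-5.2, 2.0)

The cyan pentagon was at (7.7, 7.5) in frame 1 and (2.5, 9.5) in frame 2.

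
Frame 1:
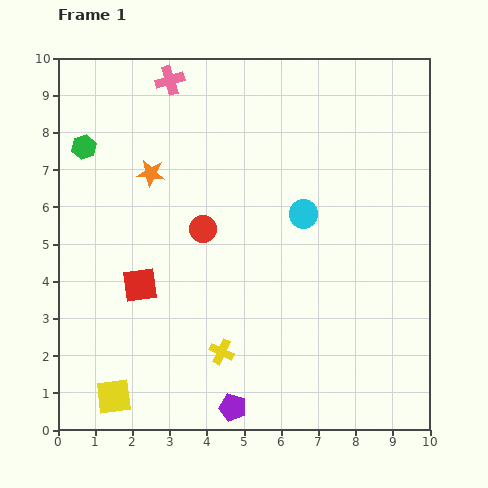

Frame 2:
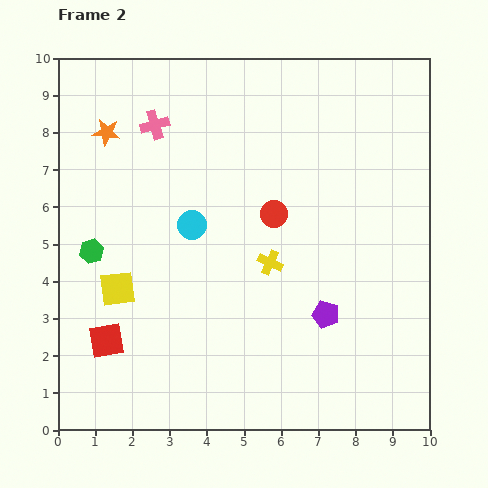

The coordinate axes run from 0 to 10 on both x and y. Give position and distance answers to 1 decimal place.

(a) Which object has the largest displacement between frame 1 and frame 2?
the purple pentagon

(moved 3.5; next 3.0)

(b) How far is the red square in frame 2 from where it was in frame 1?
1.7

The red square moved from (2.2, 3.9) to (1.3, 2.4), a distance of √(0.9² + 1.5²) ≈ 1.7.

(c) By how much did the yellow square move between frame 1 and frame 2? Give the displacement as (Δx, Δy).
(0.1, 2.9)

The yellow square was at (1.5, 0.9) in frame 1 and (1.6, 3.8) in frame 2.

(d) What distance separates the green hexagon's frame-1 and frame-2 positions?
2.8

The green hexagon moved from (0.7, 7.6) to (0.9, 4.8), a distance of √(0.2² + 2.8²) ≈ 2.8.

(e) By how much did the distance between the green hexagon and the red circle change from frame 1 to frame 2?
+1.1

Distance in frame 1: 3.9. Distance in frame 2: 5.0.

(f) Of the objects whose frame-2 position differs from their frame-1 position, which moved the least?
the pink cross

(moved 1.3)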